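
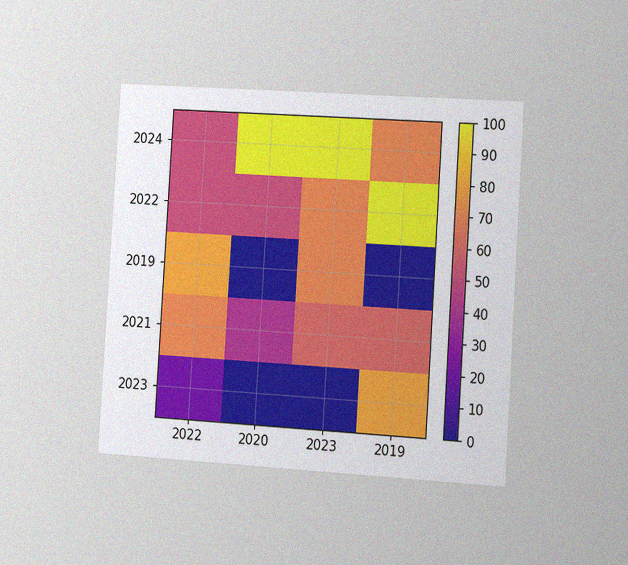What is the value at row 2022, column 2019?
The chart is tilted about 4° clockwise and viewed slightly from the right, with some photo noise. Matching cell (2022, 2019) against the colorbar gives 100.

100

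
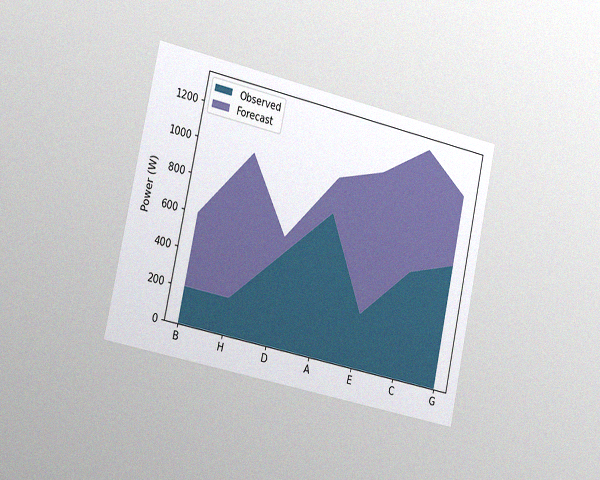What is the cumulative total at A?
The chart is tilted about 12° clockwise and viewed slightly from the left, with some photo noise. The stacked total at A reaches 1000W.

1000W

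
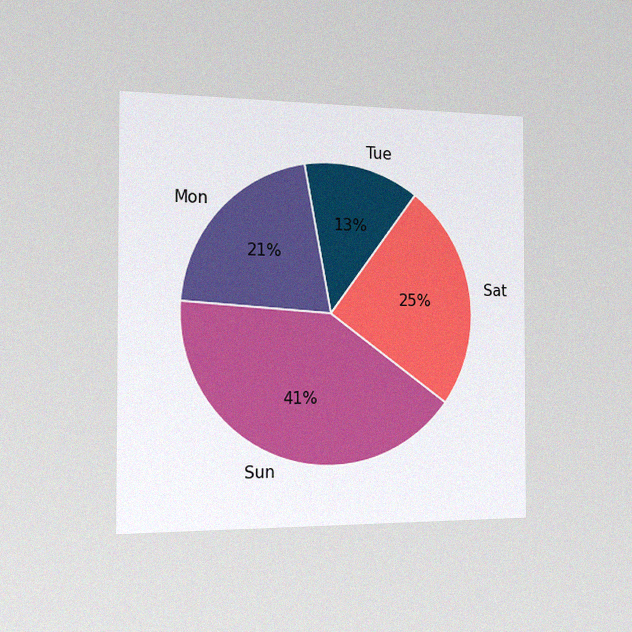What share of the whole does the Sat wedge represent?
The chart is viewed slightly from the left, with some photo noise. The Sat slice takes up 25% of the pie.

25%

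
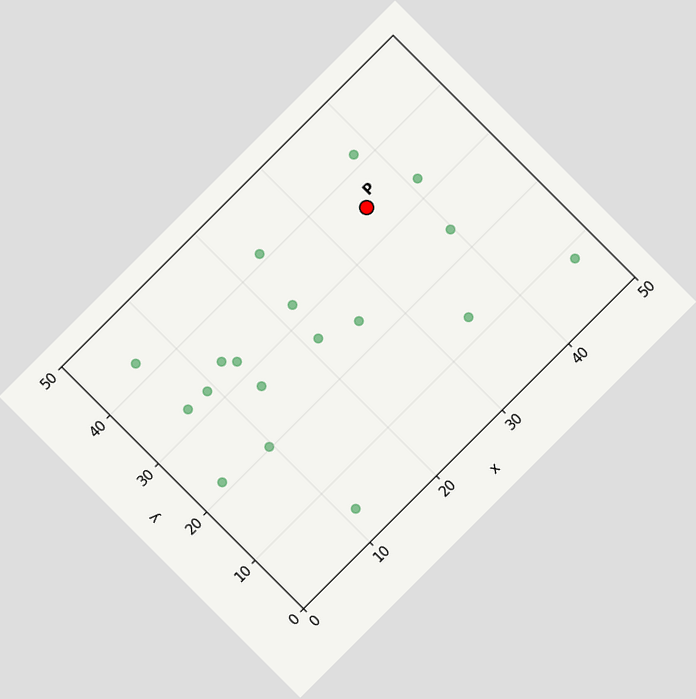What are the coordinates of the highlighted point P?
(35, 35)

The chart is tilted about 45° counter-clockwise. Following the gridlines from P to each axis, P sits at (35, 35).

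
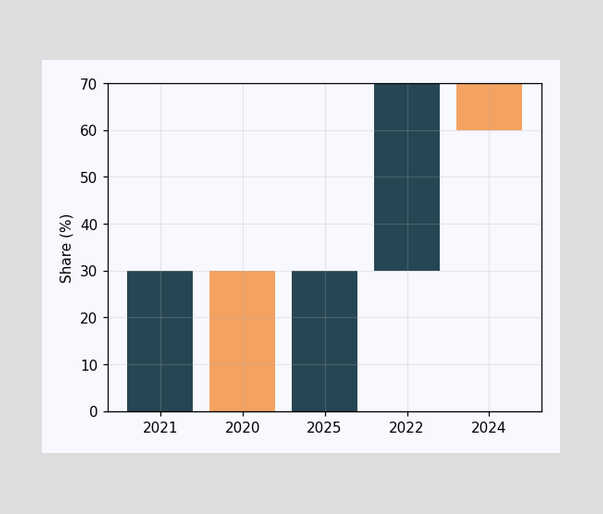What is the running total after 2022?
After 2022 the running total reaches 70%.

70%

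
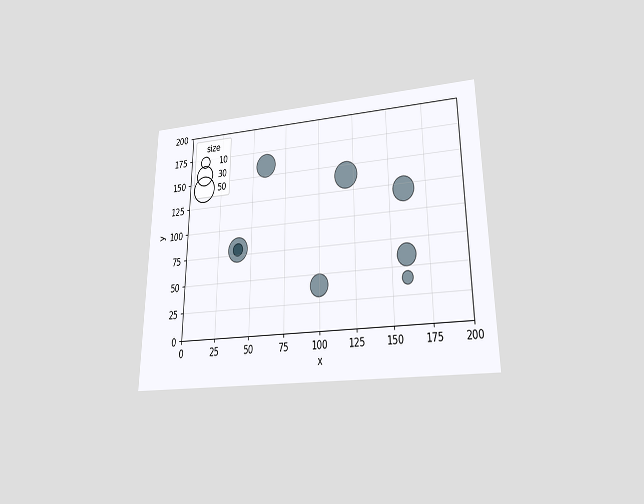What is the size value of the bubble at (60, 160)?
The chart is viewed slightly from below. Matching the bubble at (60, 160) against the size legend gives 40.

40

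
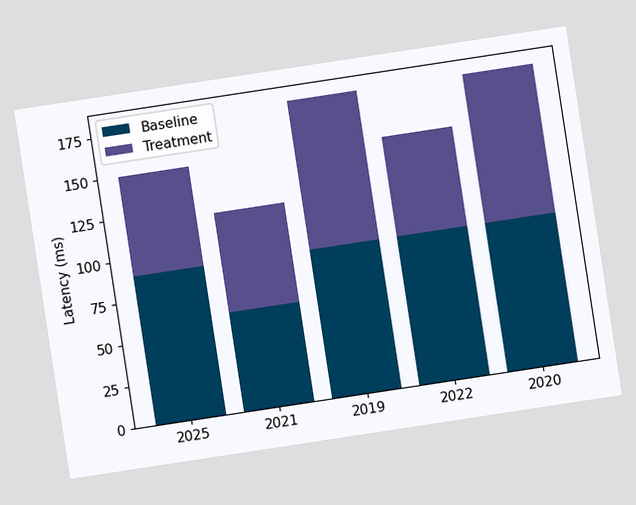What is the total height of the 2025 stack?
The chart is tilted about 9° counter-clockwise. The 2025 stack's top reaches 150ms on the y-axis.

150ms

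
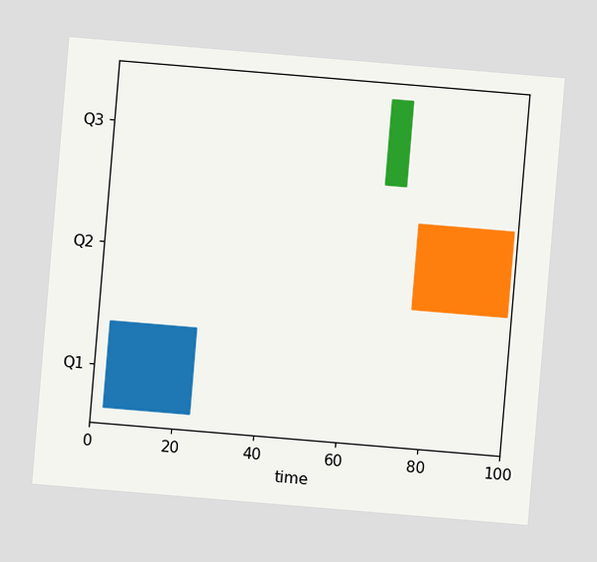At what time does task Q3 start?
The chart is tilted about 5° clockwise. The Q3 bar begins at t=67.

67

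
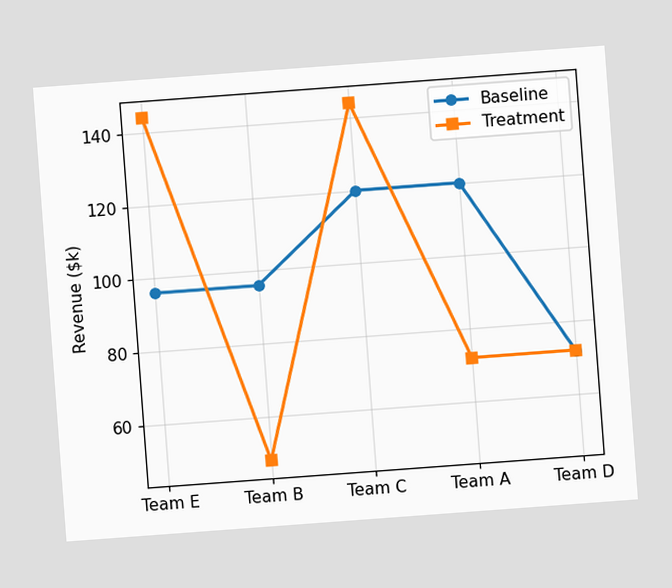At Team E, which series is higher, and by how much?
Treatment, by $48k

The chart is tilted about 4° counter-clockwise. At Team E, Treatment sits above the other line by $48k.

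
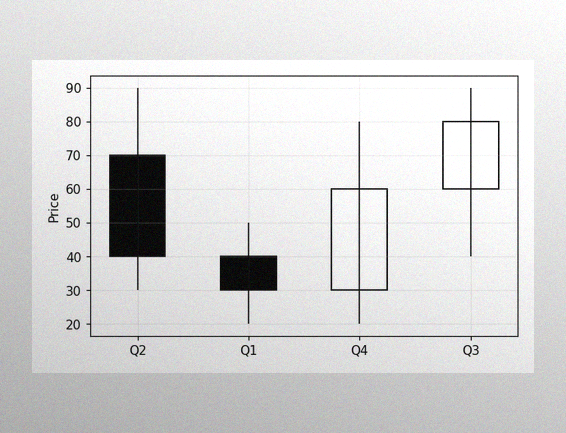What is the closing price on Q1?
The image has some photo noise and uneven lighting. The Q1 candle closes at 30.

30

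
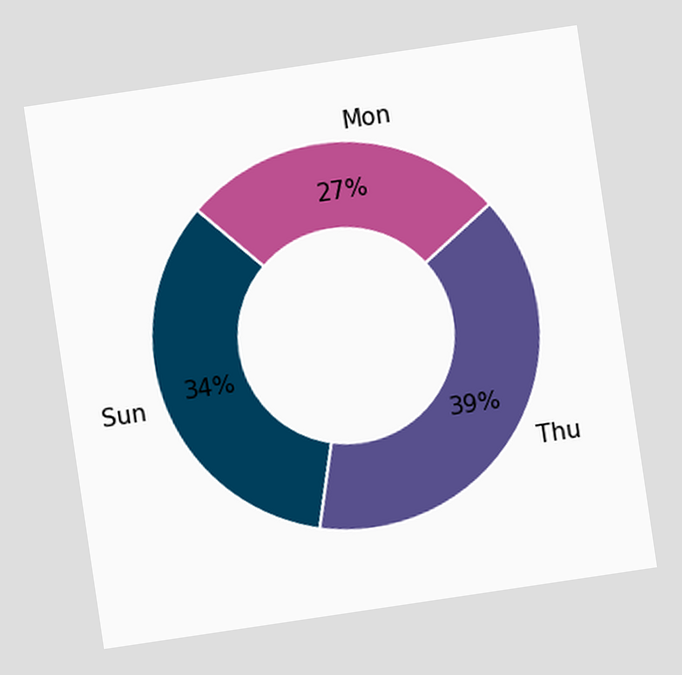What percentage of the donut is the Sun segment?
34%

The chart is tilted about 8° counter-clockwise. The Sun segment takes up 34% of the ring.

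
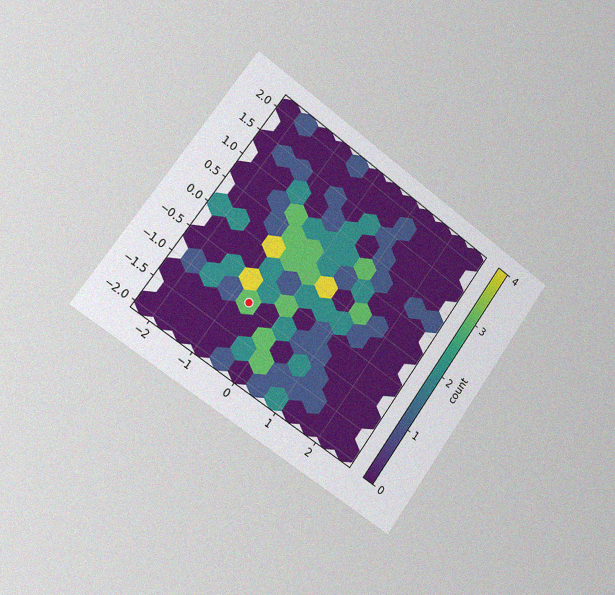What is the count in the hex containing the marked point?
The chart is tilted about 36° clockwise and viewed slightly from the left, with some photo noise. The marked hex reads 3 on the colorbar.

3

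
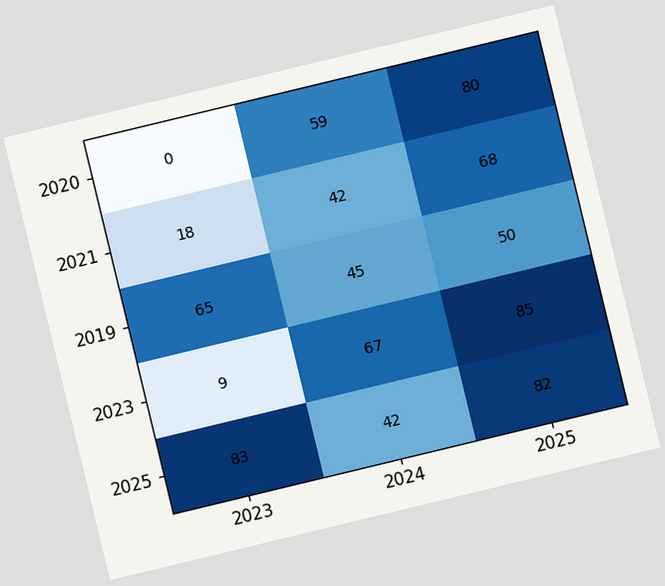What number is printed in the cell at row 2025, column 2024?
42

The chart is tilted about 14° counter-clockwise. The (2025, 2024) cell reads 42.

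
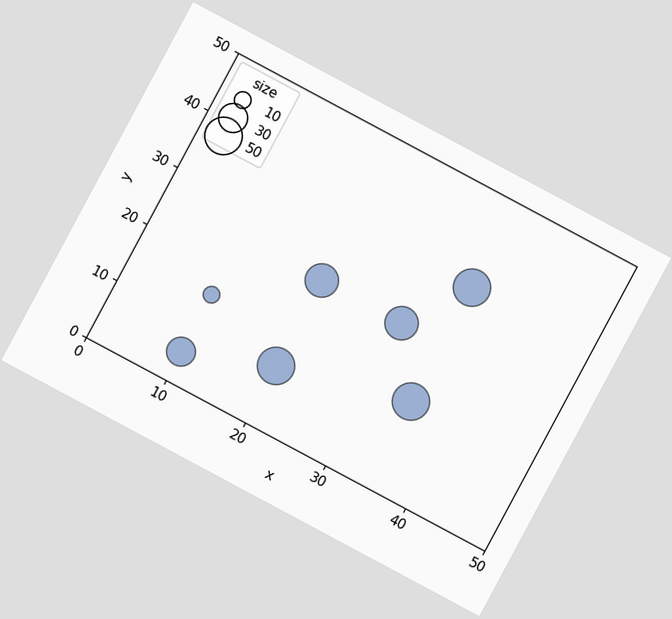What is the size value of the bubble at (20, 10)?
The chart is tilted about 28° clockwise. Matching the bubble at (20, 10) against the size legend gives 50.

50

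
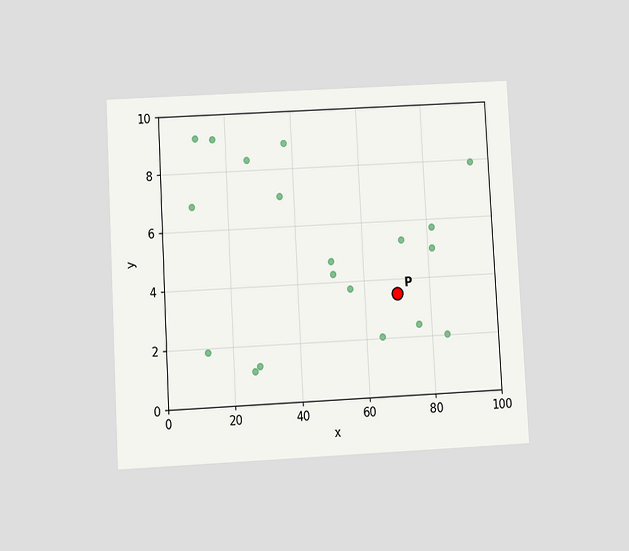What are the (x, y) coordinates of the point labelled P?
(70, 3.5)

The chart is tilted about 3° counter-clockwise and viewed slightly from below. Following the gridlines from P to each axis, P sits at (70, 3.5).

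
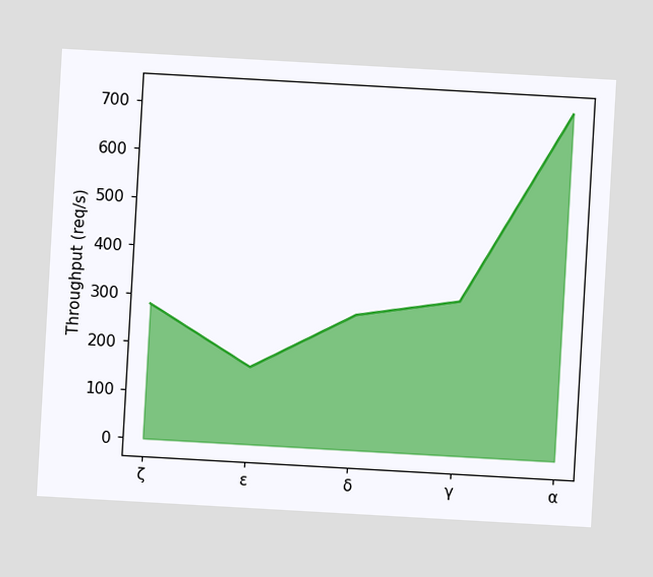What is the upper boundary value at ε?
160req/s

The chart is tilted about 3° clockwise. At ε the upper boundary is at 160req/s.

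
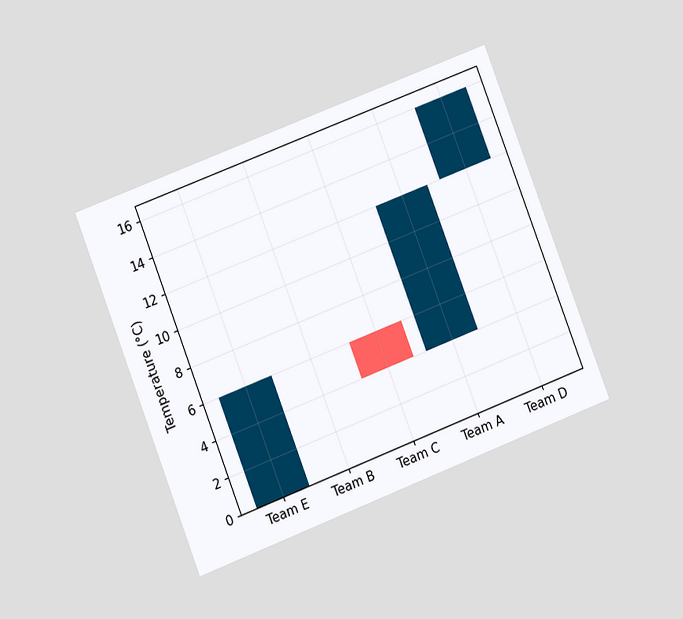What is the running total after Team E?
The chart is tilted about 21° counter-clockwise and viewed at a slight angle. After Team E the running total reaches 6°C.

6°C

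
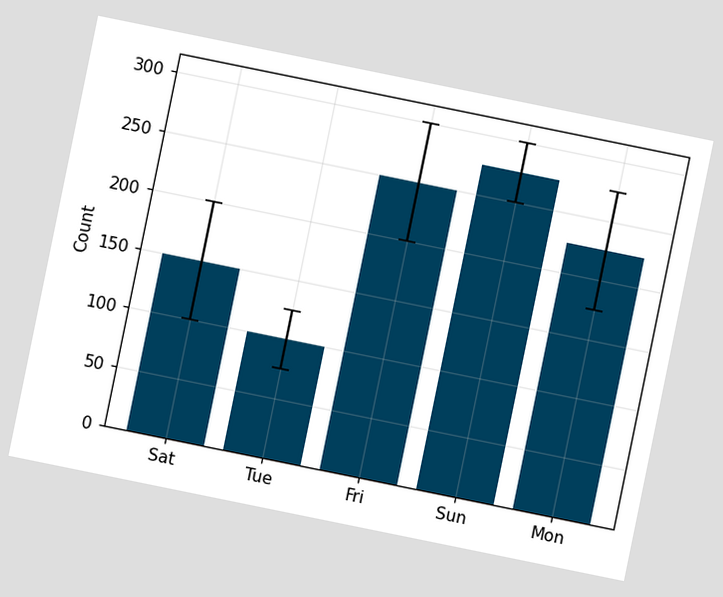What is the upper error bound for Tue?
125

The chart is tilted about 12° clockwise. The Tue bar's upper whisker reaches 125.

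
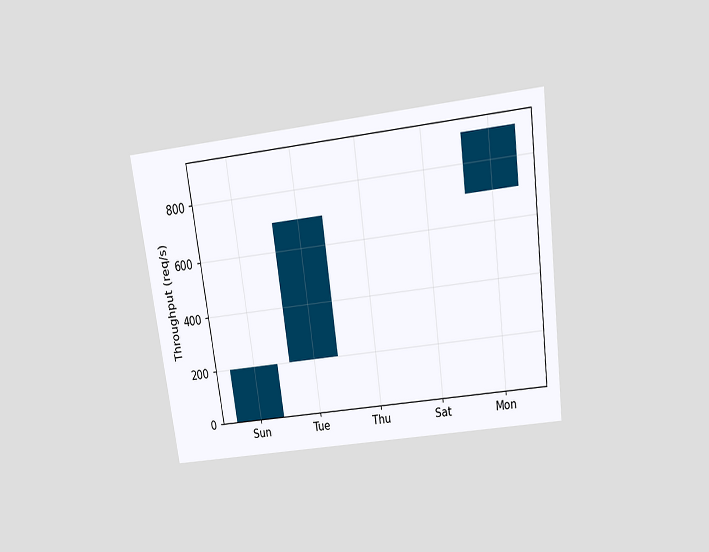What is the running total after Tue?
The chart is tilted about 8° counter-clockwise and viewed slightly from above. After Tue the running total reaches 700req/s.

700req/s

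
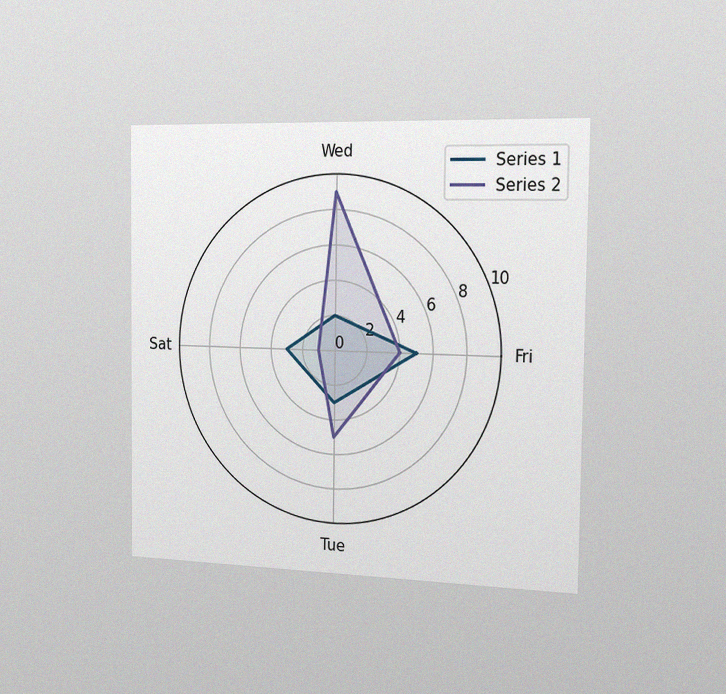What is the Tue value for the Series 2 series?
The chart is viewed slightly from the right, with some photo noise. On the Tue axis, Series 2 reaches 5.

5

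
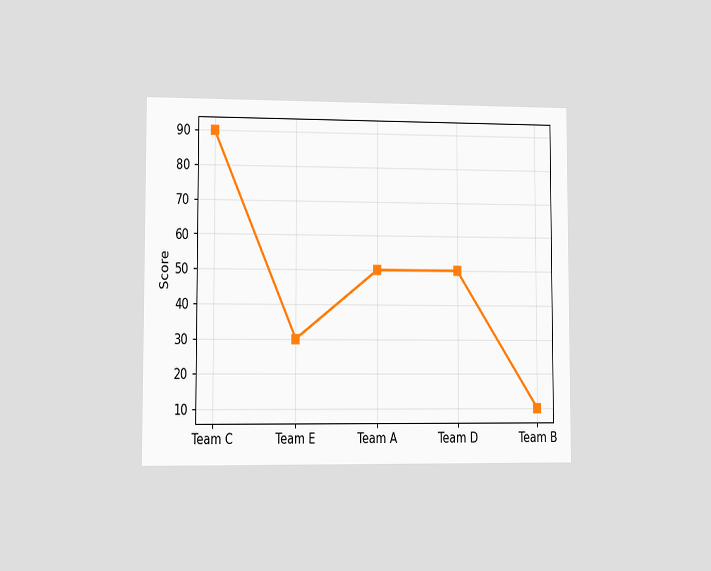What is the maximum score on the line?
90

The chart is viewed slightly from the left. The highest point is at Team C, and reading across to the y-axis gives 90.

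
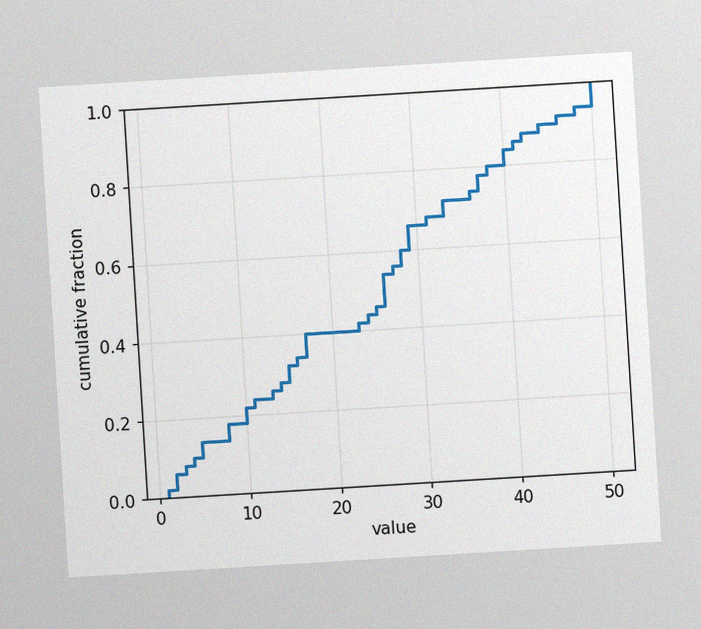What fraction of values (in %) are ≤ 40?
84%

The chart is tilted about 3° counter-clockwise, with some photo noise. At x=40 the ECDF step is at 84%.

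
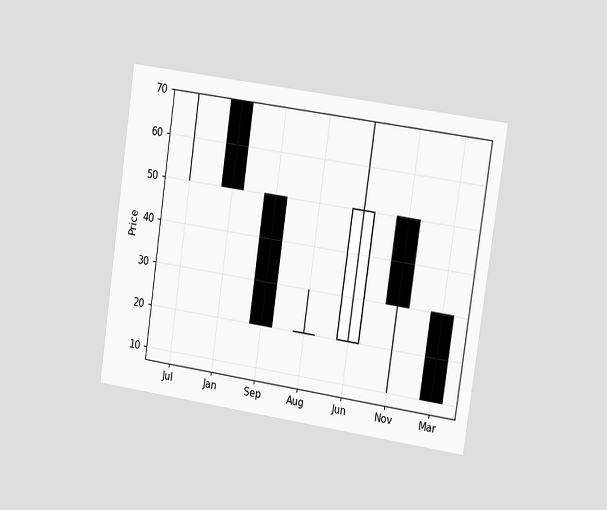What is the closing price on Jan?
50

The chart is tilted about 8° clockwise and viewed slightly from the right. The Jan candle closes at 50.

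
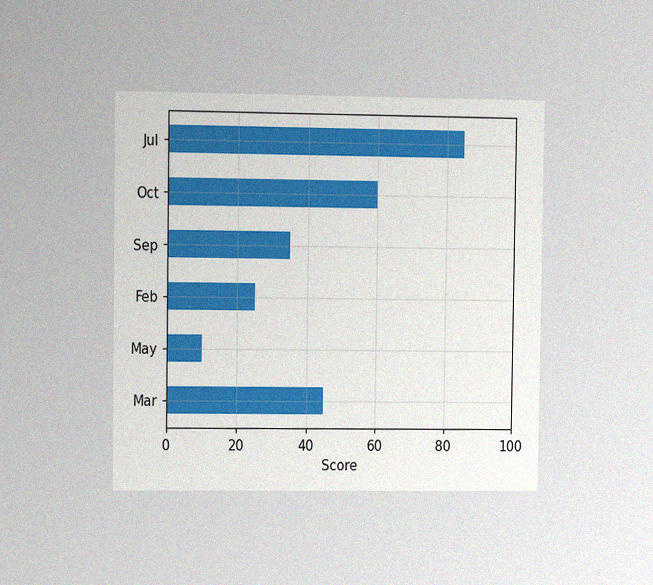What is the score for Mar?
The chart is viewed slightly from the left, with some photo noise. Reading along the chart's x-axis, the Mar bar reaches 45.

45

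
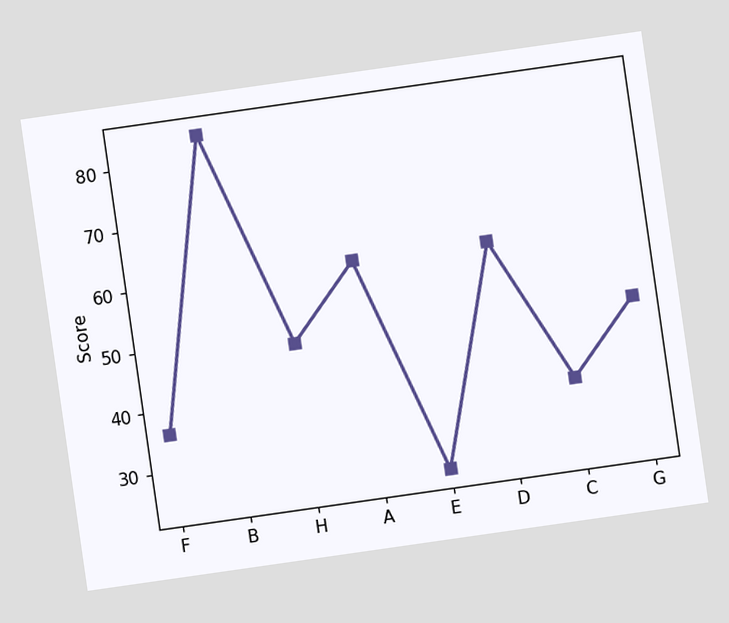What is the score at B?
The chart is tilted about 8° counter-clockwise. At B, the line is at 84.

84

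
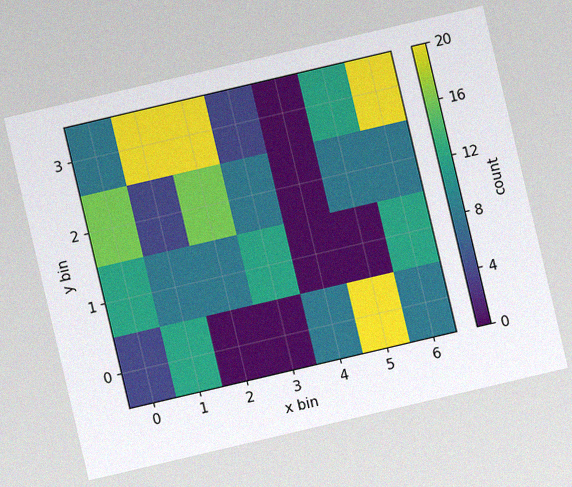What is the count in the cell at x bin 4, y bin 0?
8

The chart is tilted about 13° counter-clockwise, with some photo noise. Matching the cell (4, 0) against the colorbar gives 8.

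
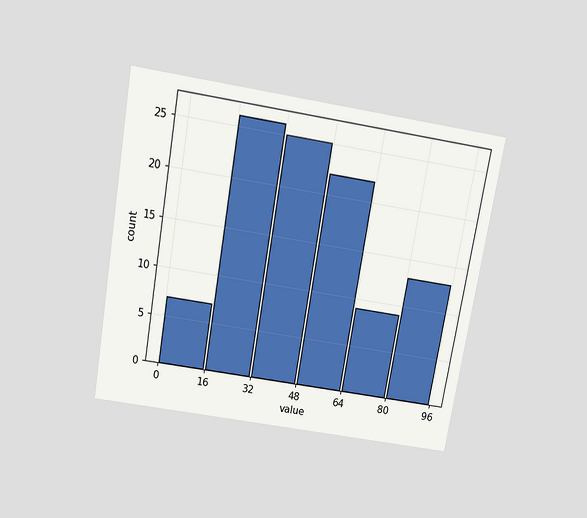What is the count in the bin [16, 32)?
The chart is tilted about 10° clockwise and viewed slightly from above. The [16, 32) bin has height 26.

26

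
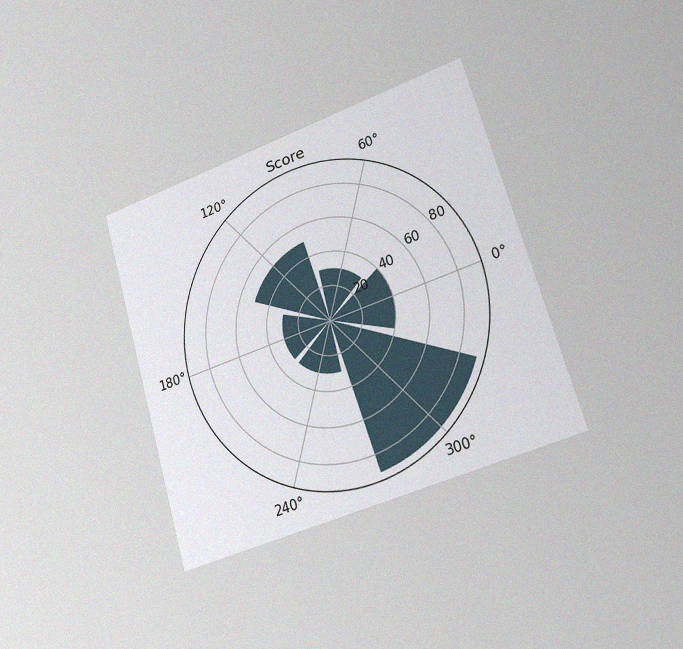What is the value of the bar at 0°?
The chart is tilted about 17° counter-clockwise and viewed slightly from the right, with some photo noise. The bar at 0° reaches 40 on the radial axis.

40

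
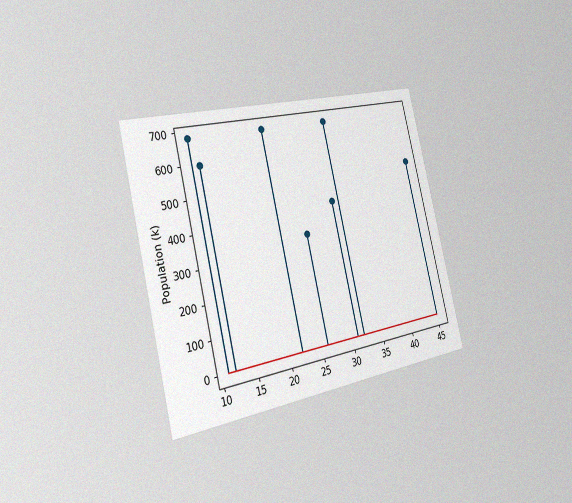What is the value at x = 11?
The chart is tilted about 13° counter-clockwise and viewed slightly from the left, with some photo noise. The stem at x=11 reaches 680k.

680k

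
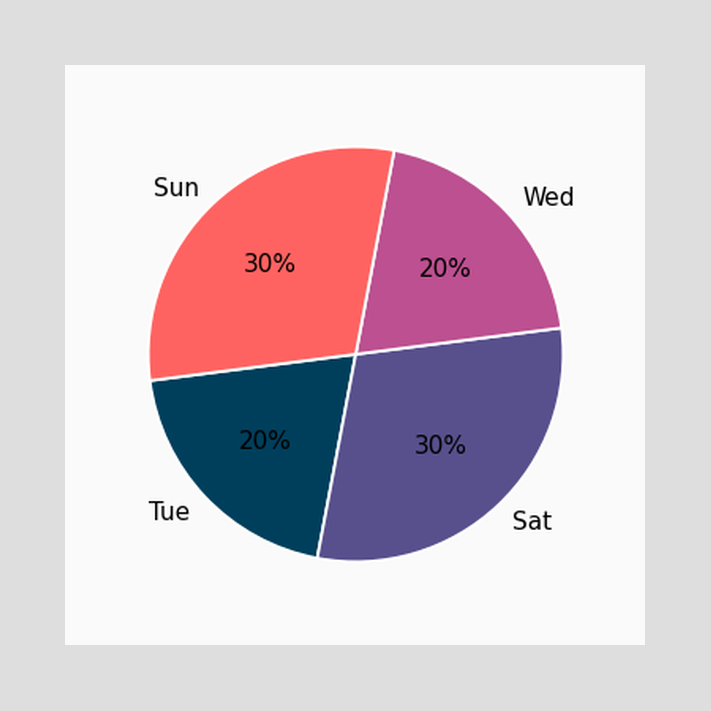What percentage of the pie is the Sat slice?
The Sat slice takes up 30% of the pie.

30%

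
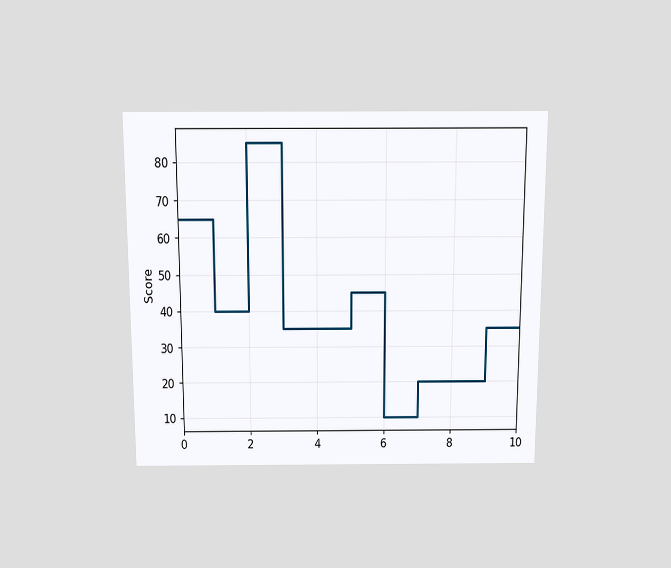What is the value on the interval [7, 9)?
The chart is viewed slightly from above. On [7, 9) the step sits at 20.

20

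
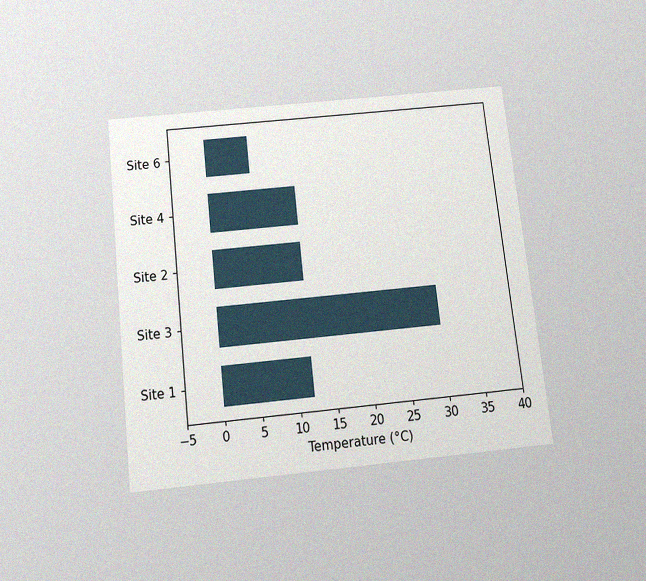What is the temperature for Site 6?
The chart is tilted about 6° counter-clockwise and viewed slightly from below, with some photo noise. Reading along the chart's x-axis, the Site 6 bar reaches 6°C.

6°C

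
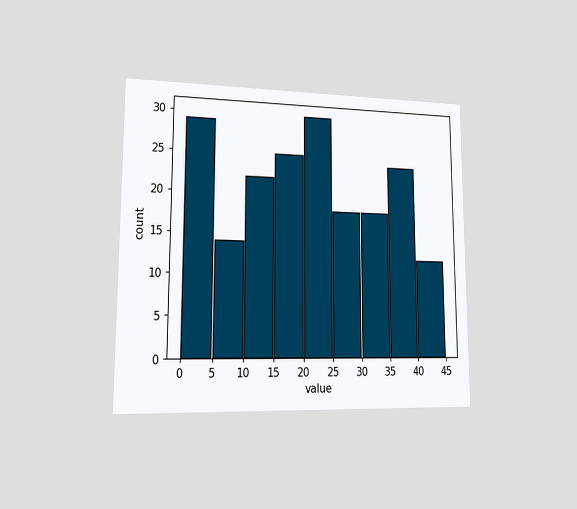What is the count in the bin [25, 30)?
18

The chart is viewed slightly from the left. The [25, 30) bin has height 18.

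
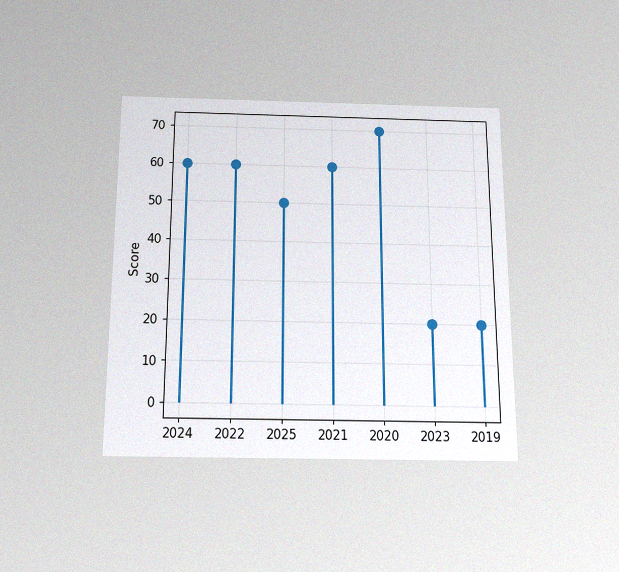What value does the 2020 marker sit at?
70

The chart is viewed slightly from below, with some photo noise. The 2020 marker sits at 70.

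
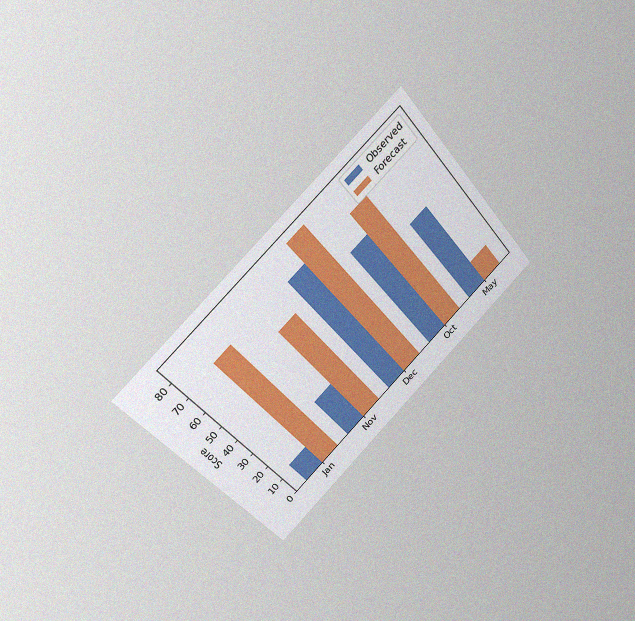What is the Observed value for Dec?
72

The chart is tilted about 41° counter-clockwise and viewed slightly from the left, with some photo noise. The Observed bar at Dec reaches 72 on the y-axis.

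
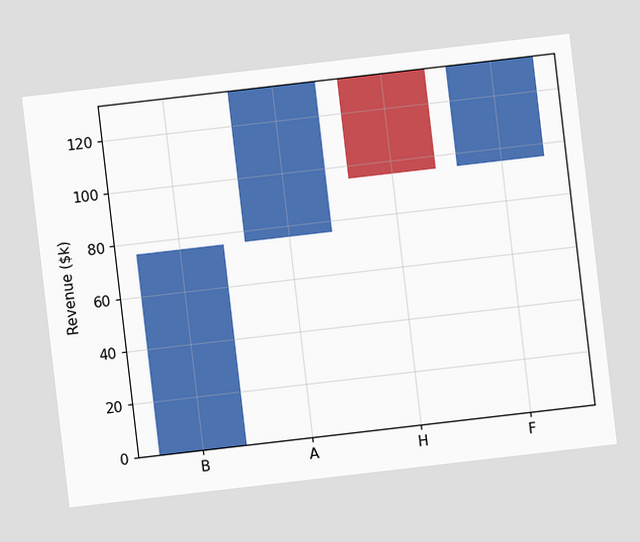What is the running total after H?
The chart is tilted about 7° counter-clockwise. After H the running total reaches $95k.

$95k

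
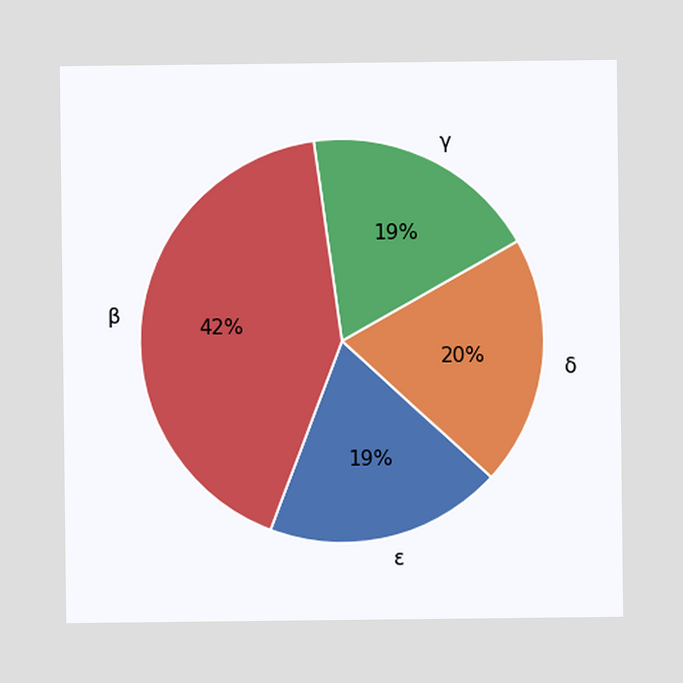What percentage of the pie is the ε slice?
The ε slice takes up 19% of the pie.

19%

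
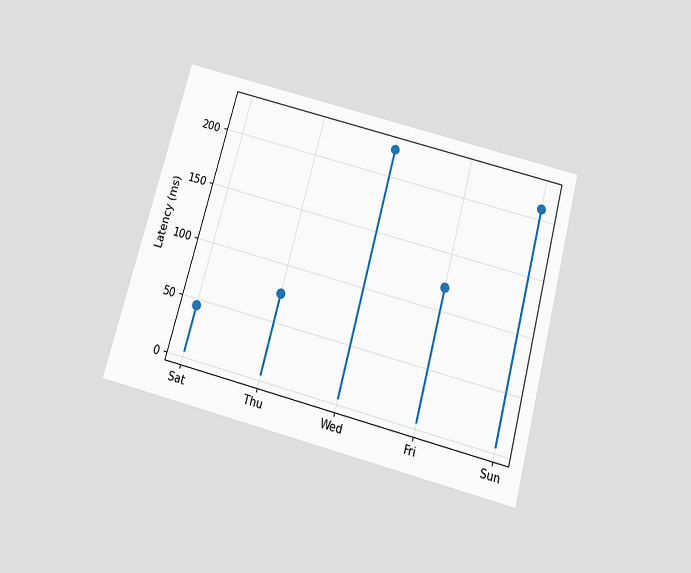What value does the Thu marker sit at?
The chart is tilted about 15° clockwise and viewed slightly from below. The Thu marker sits at 75ms.

75ms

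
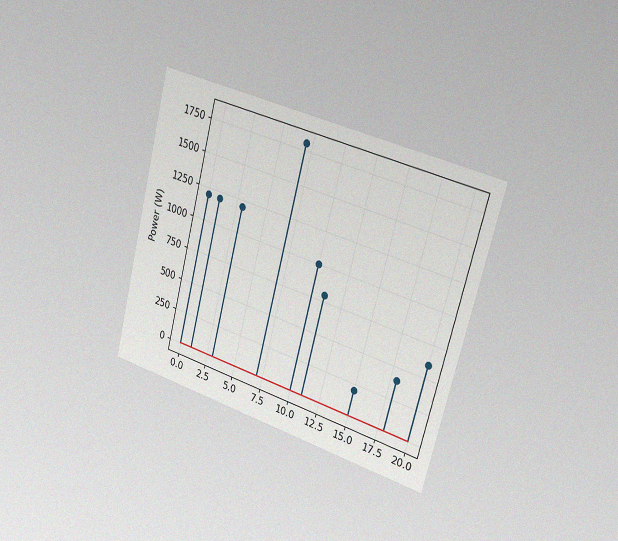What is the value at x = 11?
800W

The chart is tilted about 15° clockwise and viewed slightly from the right, with some photo noise. The stem at x=11 reaches 800W.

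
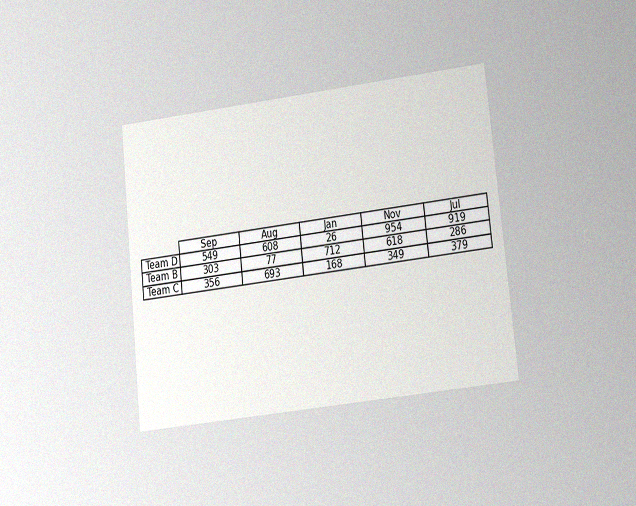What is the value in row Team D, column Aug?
608

The chart is tilted about 6° counter-clockwise and viewed at a slight angle, with some photo noise. The (Team D, Aug) cell reads 608.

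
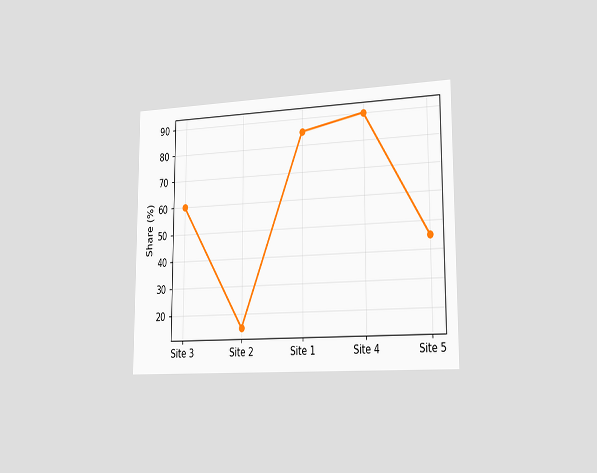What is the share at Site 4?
90%

The chart is viewed slightly from the right. At Site 4, the line is at 90%.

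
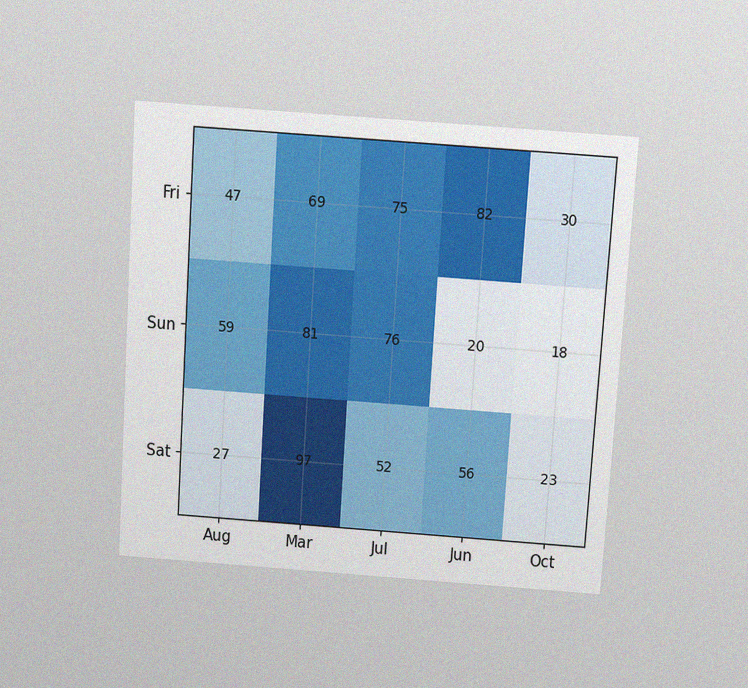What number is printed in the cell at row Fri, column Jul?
75

The chart is tilted about 4° clockwise and viewed slightly from above, with some photo noise. The (Fri, Jul) cell reads 75.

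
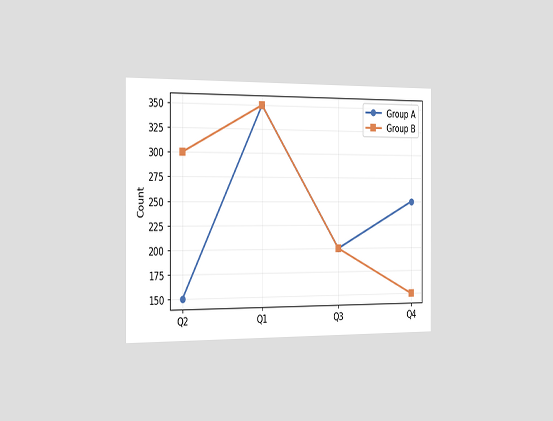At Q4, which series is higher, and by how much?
Group A, by 100

The chart is viewed slightly from the left. At Q4, Group A sits above the other line by 100.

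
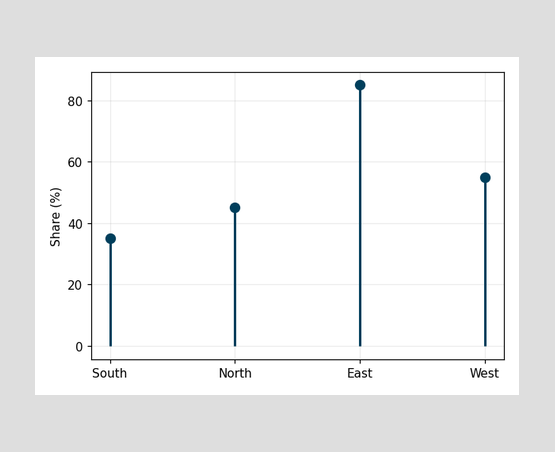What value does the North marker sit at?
The North marker sits at 45%.

45%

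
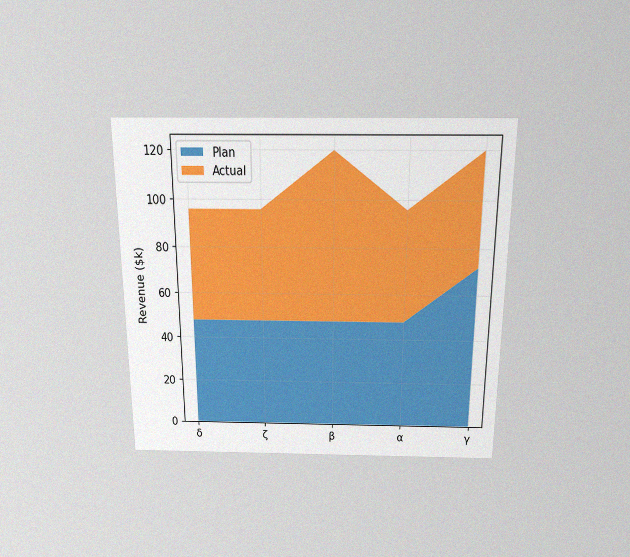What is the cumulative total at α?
The chart is viewed slightly from above, with some photo noise. The stacked total at α reaches $96k.

$96k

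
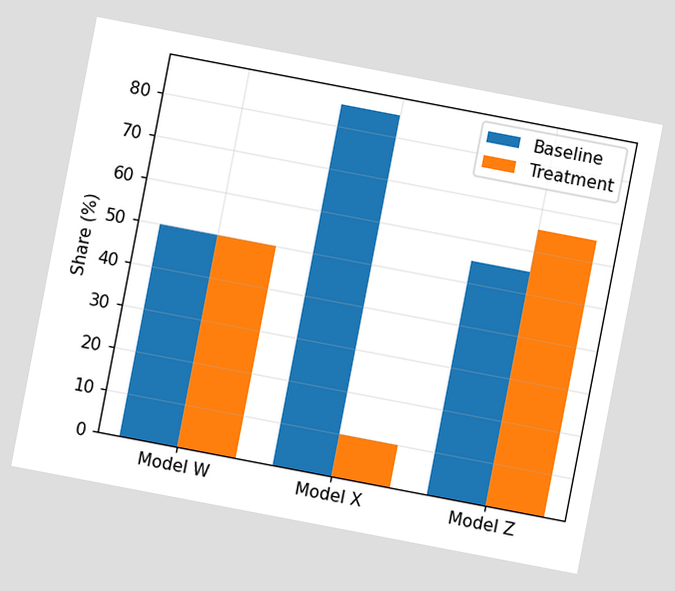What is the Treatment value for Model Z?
The chart is tilted about 11° clockwise. The Treatment bar at Model Z reaches 65% on the y-axis.

65%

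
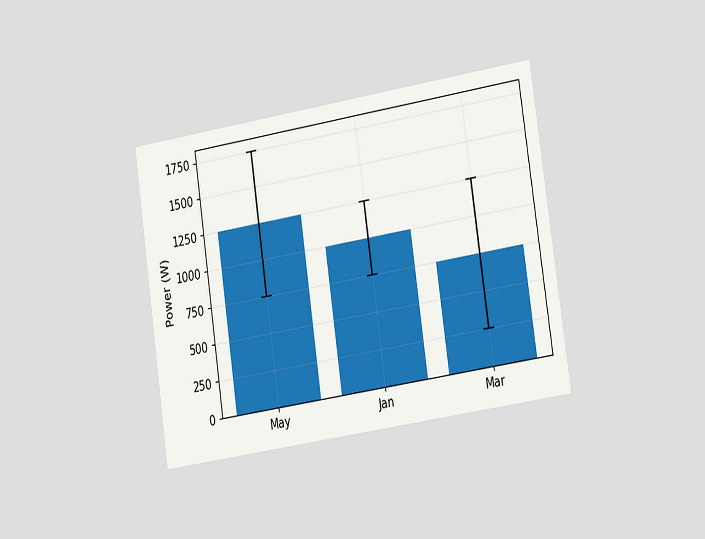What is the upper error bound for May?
1750W

The chart is tilted about 8° counter-clockwise and viewed slightly from the right. The May bar's upper whisker reaches 1750W.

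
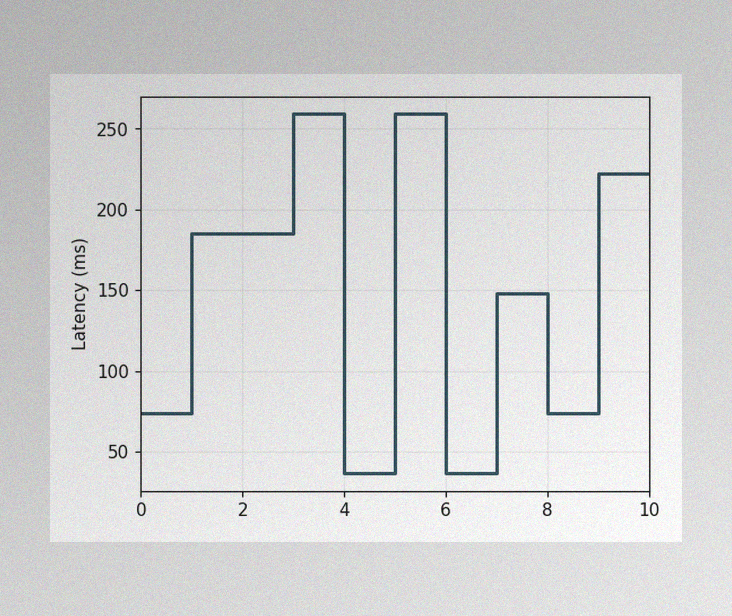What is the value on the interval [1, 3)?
185ms

The image has some photo noise and uneven lighting. On [1, 3) the step sits at 185ms.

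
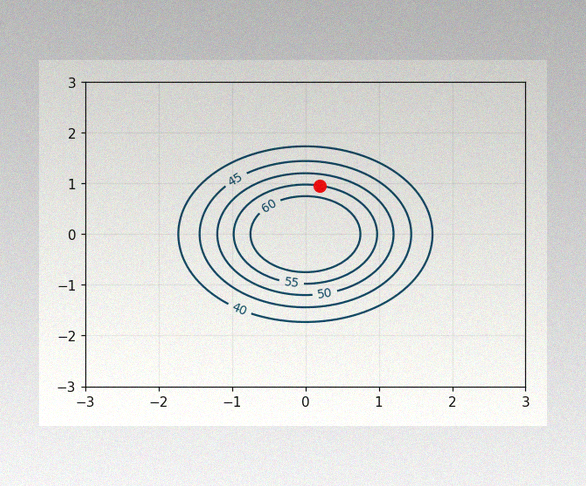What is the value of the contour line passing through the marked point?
The image has some photo noise and uneven lighting. The marked point sits on the contour labelled 55.

55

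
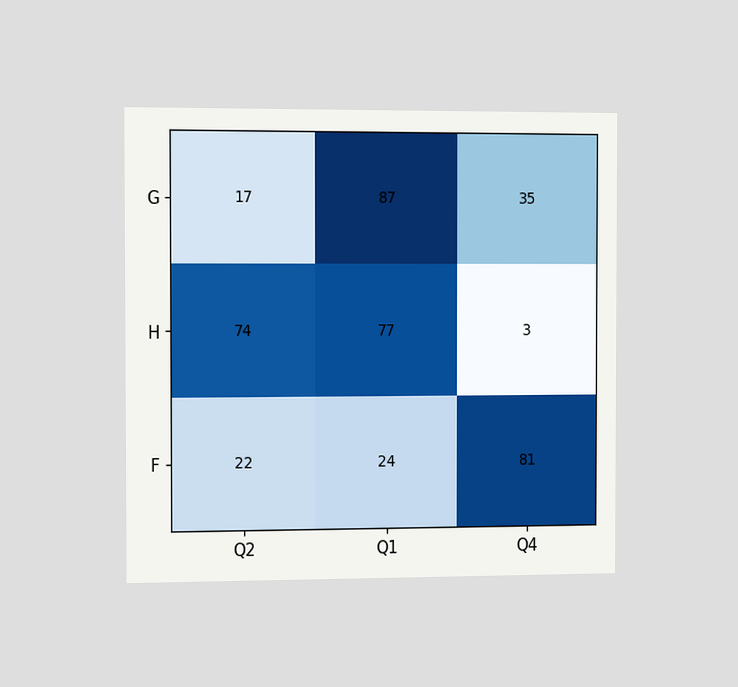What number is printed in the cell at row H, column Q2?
74

The chart is viewed slightly from the left. The (H, Q2) cell reads 74.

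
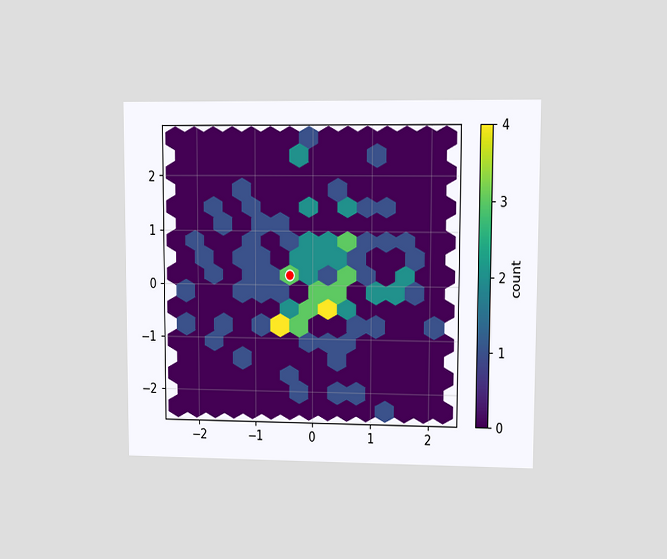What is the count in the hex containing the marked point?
The chart is viewed at a slight angle. The marked hex reads 3 on the colorbar.

3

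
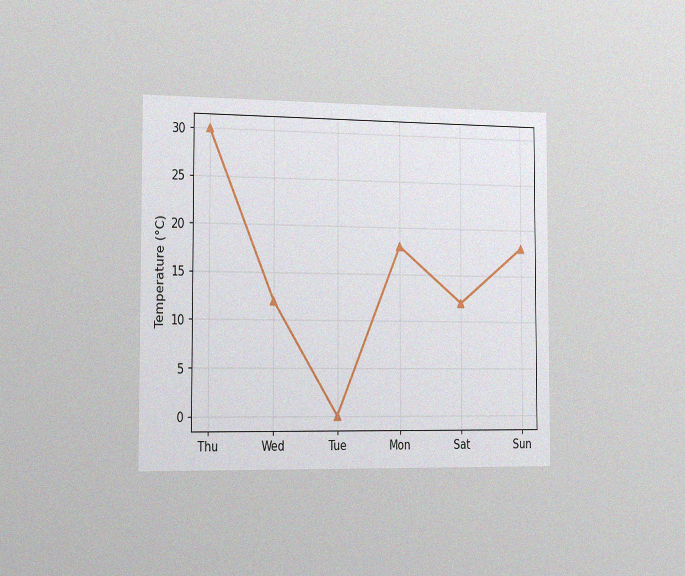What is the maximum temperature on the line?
The chart is viewed slightly from the left, with some photo noise. The highest point is at Thu, and reading across to the y-axis gives 30°C.

30°C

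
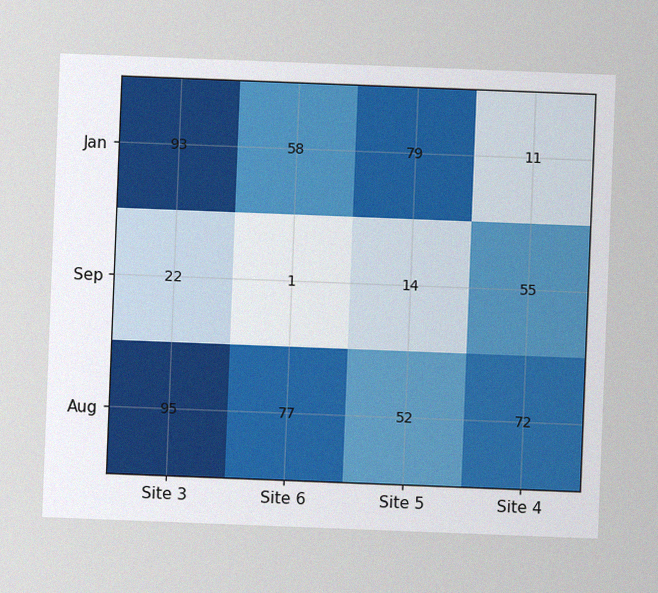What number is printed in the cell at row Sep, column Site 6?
1

The chart is tilted about 2° clockwise, with some photo noise. The (Sep, Site 6) cell reads 1.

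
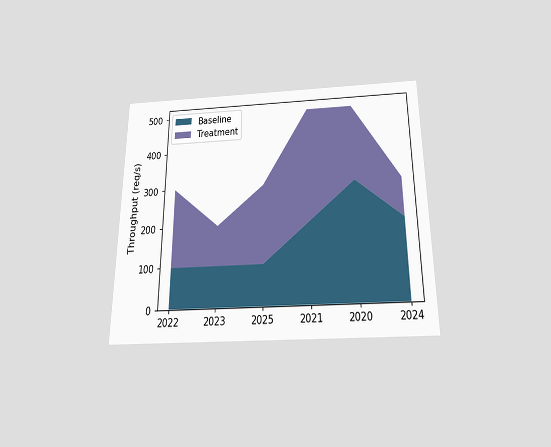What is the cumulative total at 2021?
500req/s

The chart is viewed slightly from below. The stacked total at 2021 reaches 500req/s.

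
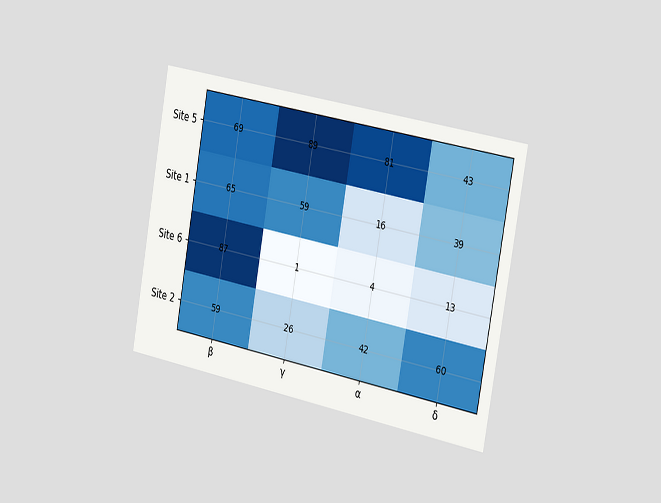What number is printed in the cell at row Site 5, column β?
69

The chart is tilted about 10° clockwise and viewed slightly from the right. The (Site 5, β) cell reads 69.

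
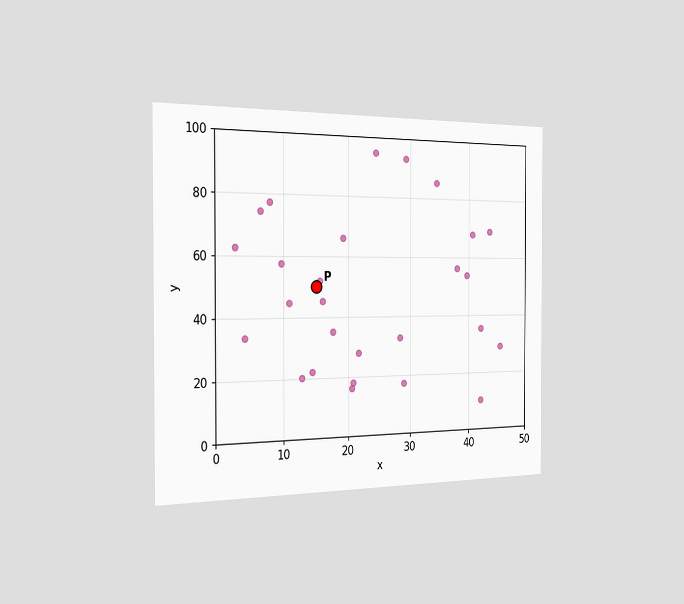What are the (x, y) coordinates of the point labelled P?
(15, 50)

The chart is viewed slightly from the left. Following the gridlines from P to each axis, P sits at (15, 50).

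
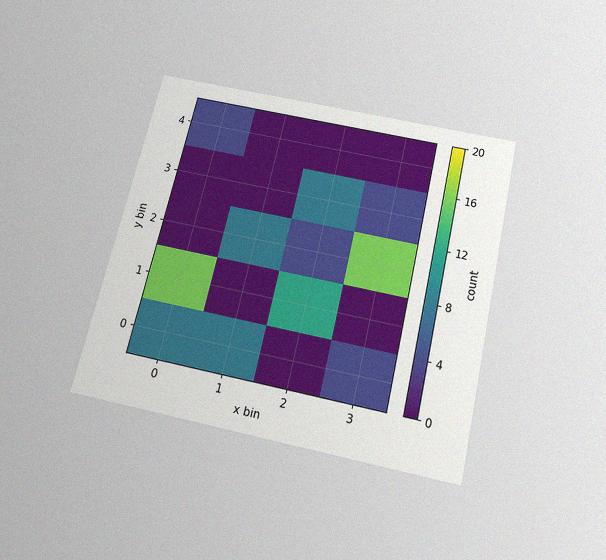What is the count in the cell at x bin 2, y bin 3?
The chart is tilted about 13° clockwise and viewed slightly from below, with some photo noise. Matching the cell (2, 3) against the colorbar gives 8.

8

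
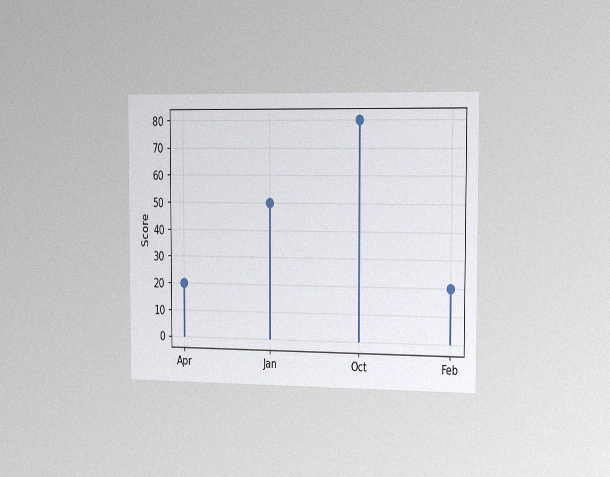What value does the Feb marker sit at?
20

The chart is viewed slightly from the right, with some photo noise. The Feb marker sits at 20.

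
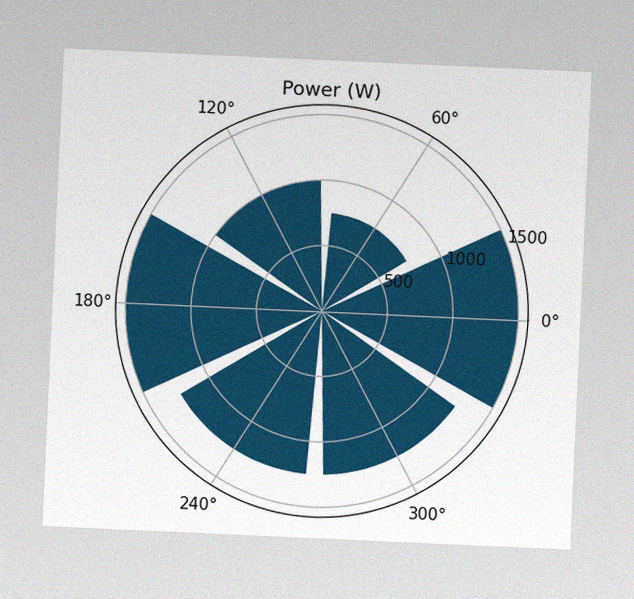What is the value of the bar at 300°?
1250W

The chart is tilted about 3° clockwise, with some photo noise. The bar at 300° reaches 1250W on the radial axis.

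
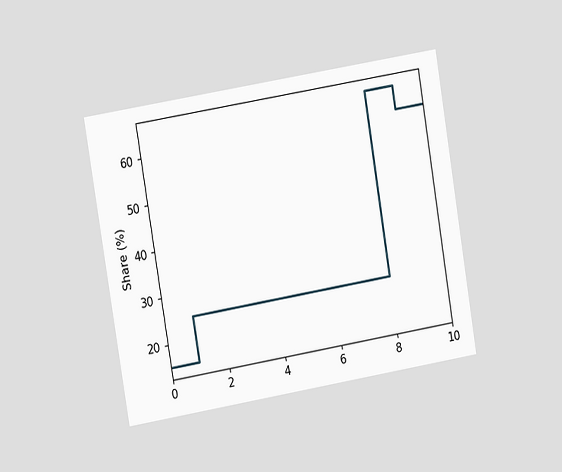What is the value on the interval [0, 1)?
15%

The chart is tilted about 10° counter-clockwise and viewed at a slight angle. On [0, 1) the step sits at 15%.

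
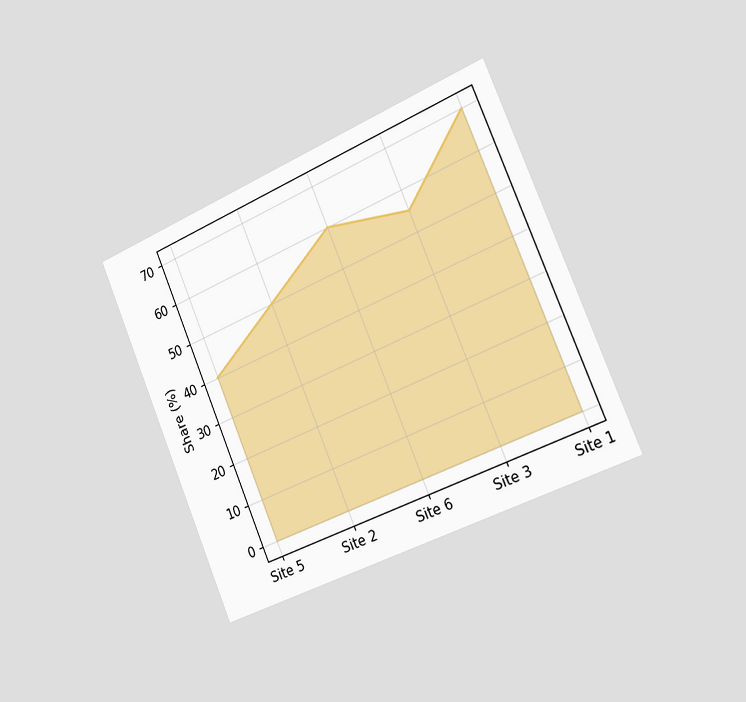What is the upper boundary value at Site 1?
The chart is tilted about 23° counter-clockwise and viewed slightly from the right. At Site 1 the upper boundary is at 70%.

70%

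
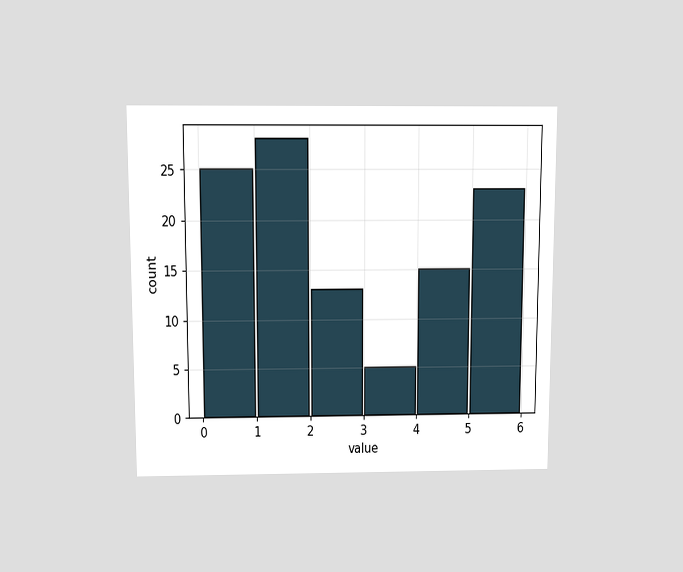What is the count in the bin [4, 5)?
The chart is viewed slightly from above. The [4, 5) bin has height 15.

15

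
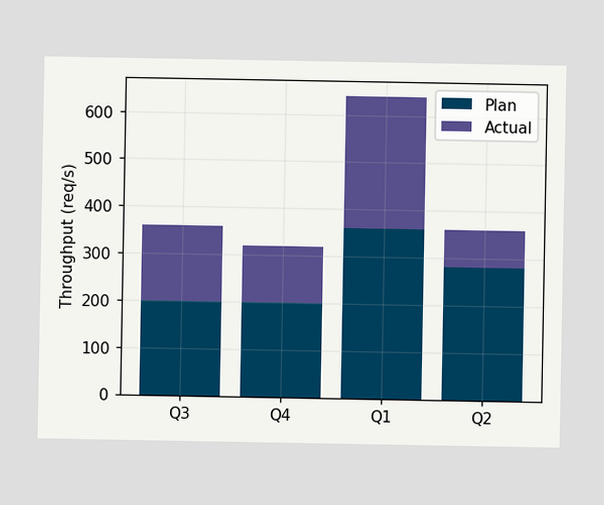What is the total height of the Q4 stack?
The Q4 stack's top reaches 320req/s on the y-axis.

320req/s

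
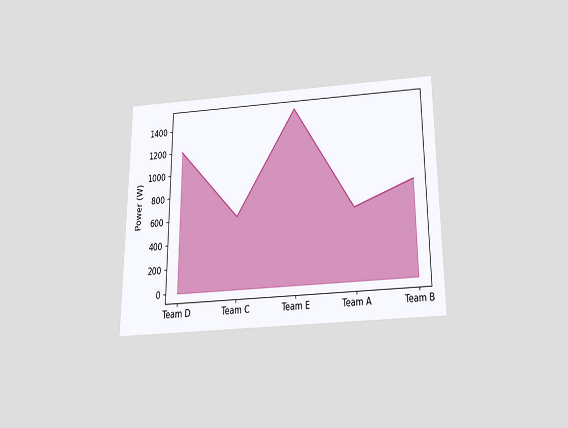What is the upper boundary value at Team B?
800W

The chart is viewed slightly from below. At Team B the upper boundary is at 800W.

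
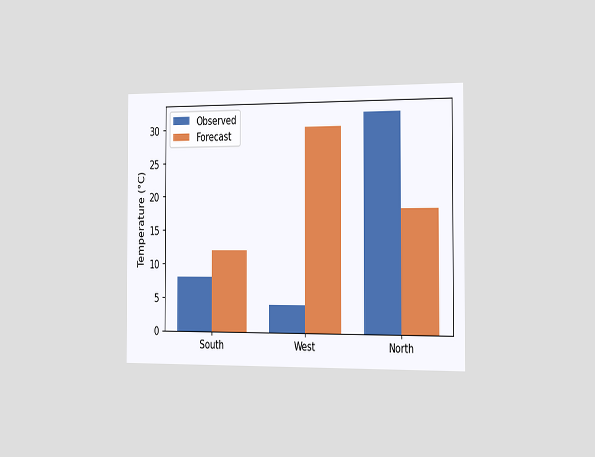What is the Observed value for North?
The chart is viewed slightly from the right. The Observed bar at North reaches 32°C on the y-axis.

32°C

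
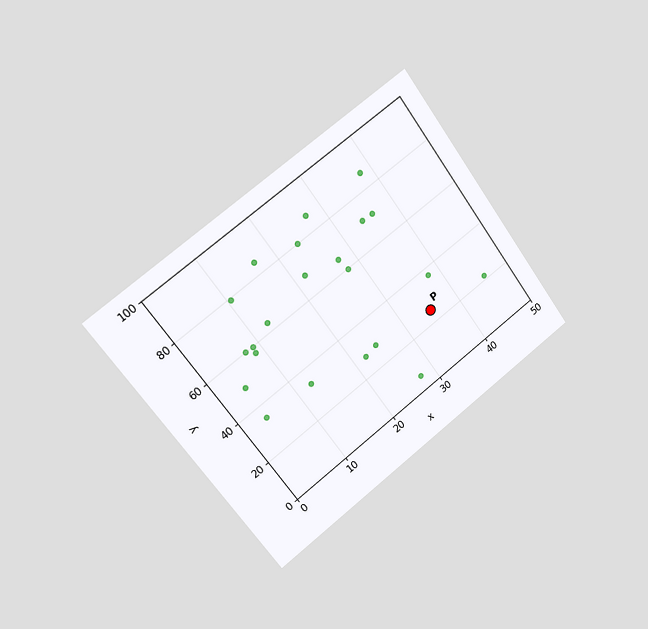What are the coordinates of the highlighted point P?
The chart is tilted about 37° counter-clockwise and viewed slightly from the left. Following the gridlines from P to each axis, P sits at (35, 25).

(35, 25)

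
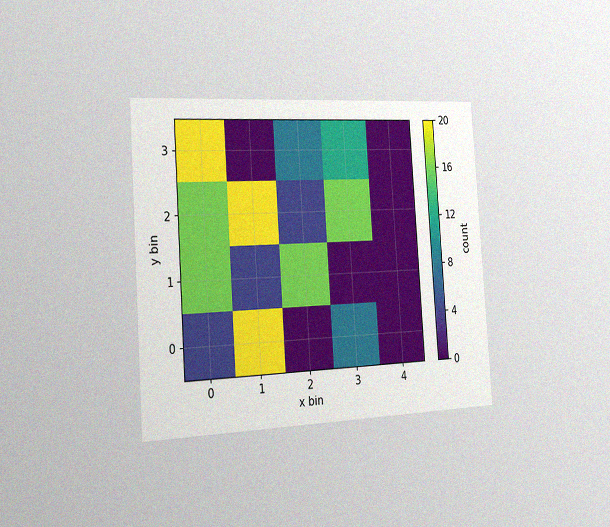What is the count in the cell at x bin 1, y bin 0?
The chart is tilted about 4° counter-clockwise and viewed slightly from the left, with some photo noise. Matching the cell (1, 0) against the colorbar gives 20.

20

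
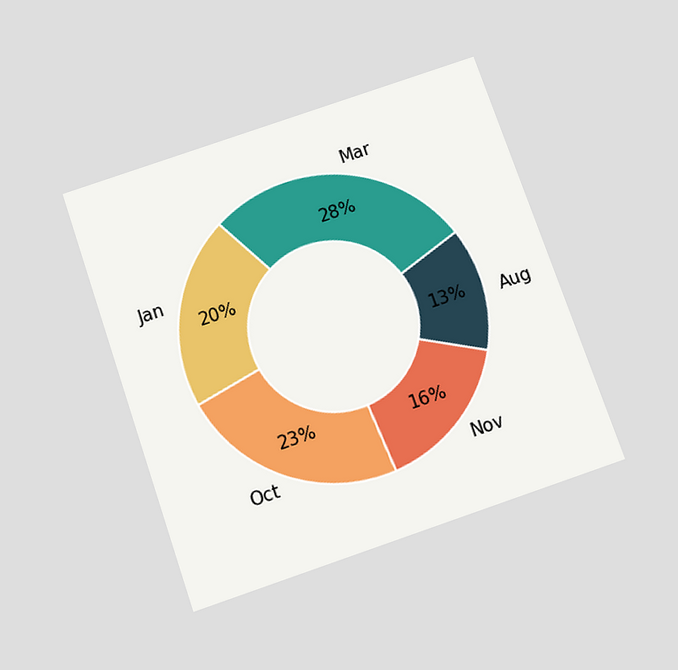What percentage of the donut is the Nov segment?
16%

The chart is tilted about 19° counter-clockwise and viewed slightly from below. The Nov segment takes up 16% of the ring.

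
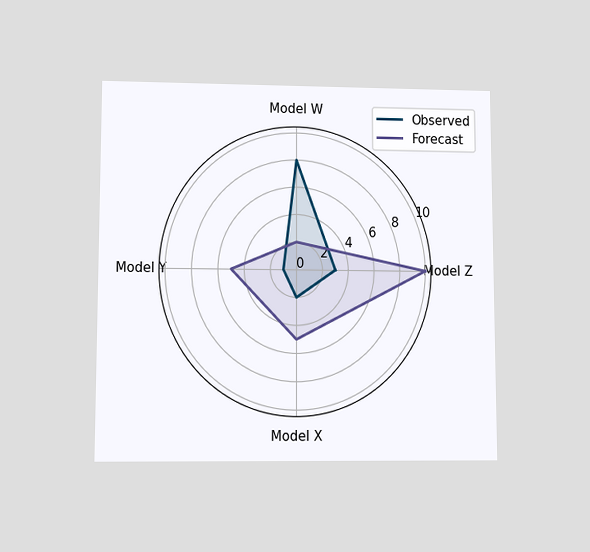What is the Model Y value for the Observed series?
The chart is viewed at a slight angle. On the Model Y axis, Observed reaches 1.

1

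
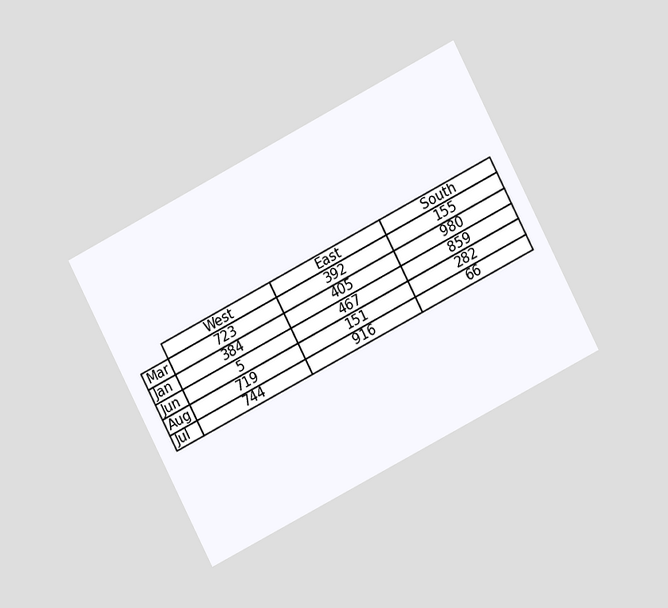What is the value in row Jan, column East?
405

The chart is tilted about 27° counter-clockwise and viewed at a slight angle. The (Jan, East) cell reads 405.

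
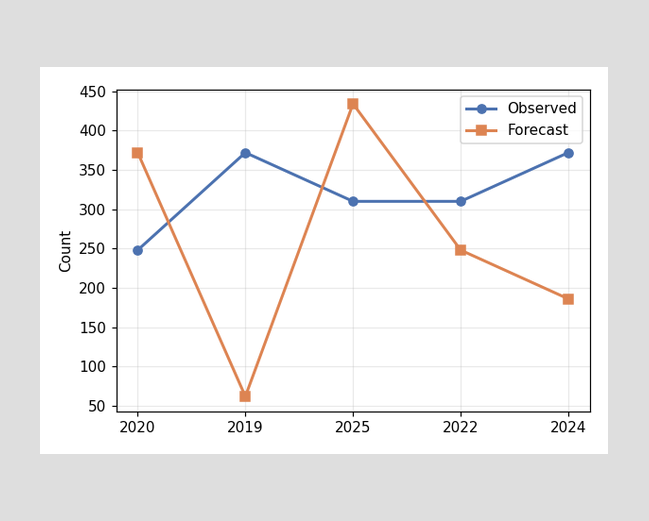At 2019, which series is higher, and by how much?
At 2019, Observed sits above the other line by 310.

Observed, by 310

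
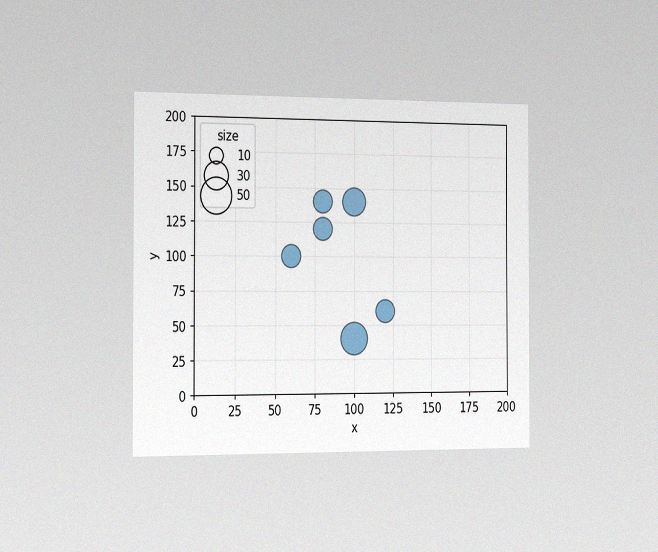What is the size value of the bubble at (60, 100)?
The chart is viewed slightly from the left, with some photo noise. Matching the bubble at (60, 100) against the size legend gives 20.

20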